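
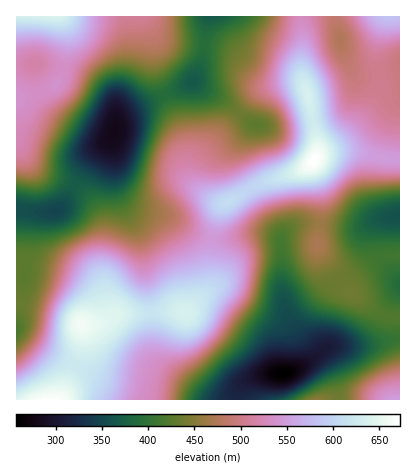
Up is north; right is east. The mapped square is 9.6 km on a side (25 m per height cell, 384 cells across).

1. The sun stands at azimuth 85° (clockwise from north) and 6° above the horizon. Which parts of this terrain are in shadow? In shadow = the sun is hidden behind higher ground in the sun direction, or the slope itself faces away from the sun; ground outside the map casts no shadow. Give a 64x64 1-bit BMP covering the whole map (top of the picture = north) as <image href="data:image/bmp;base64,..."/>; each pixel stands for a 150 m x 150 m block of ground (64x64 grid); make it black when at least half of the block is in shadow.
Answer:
<image width="64" height="64" href="data:image/bmp;base64,Qk0+AgAAAAAAAD4AAAAoAAAAQAAAAEAAAAABAAEAAAAAAAACAAATCwAAEwsAAAIAAAAAAAAA////AAAAAAAAAAAAAA8D4AAAAAAAD4HgAAAAAAAPwMAAAAAAAAfgAAAAAAAAAeAA8AAAAAAAAAD4AAAAAAAAAPwAAAAAAAAA/gAAAAAAAAD/AAAAAAAAAP+AAAAAAAAA/4AAAAAAAAD/gAAAAAAAAP+AAAAAAAAA/4AAAAAAAAD/gAAAAAAAAP+AAAAAAAAA/8AAAAAAAAB/wAAAAAAAAH/gAAAAAAAAP+AAAAAAAAAf4AAAAAAAAA/gAAAAAAAAB8AAAAAAAAABgAAAAAAAAAAAAAAAAAAAAAAAAAAAAAAAAAAAAAAAAAAAAAAAAAAAAAAABgAAAAAAAAA/AAAAAAAAAH8AAAAAAAAAfwAAAAAAAAAcAAAAAAAAPAAAAAAAAAD+AAAAAAAAAf8AAAAAAAAD/wAAAAAAAAP/AAAAAAAAA/8AAH8AAAAH/4AB/4AAAAf/gAP/gAAAA/+AA/+AAAAD/4AD/4AAAAH/gAP/gAAAAP+AB/+AAAAA/4AH/4AAAAB/AA//AAAAAD4AD/8AAAAAOAAf/wAAAAA4AH//AAAAADAA//4AAAAAMAB//gAAAAAAAA/+AAAAAAAAB/wAAAAAAAAD/AAAAAAAAAP8AAAAAAAAAfgAAAAAAAAAeAAAAAAAAAAAAAAAAAAAAAAAAAAAAAAAAADAAAAAAAB4AeAAAAAAAPgD4A=="/>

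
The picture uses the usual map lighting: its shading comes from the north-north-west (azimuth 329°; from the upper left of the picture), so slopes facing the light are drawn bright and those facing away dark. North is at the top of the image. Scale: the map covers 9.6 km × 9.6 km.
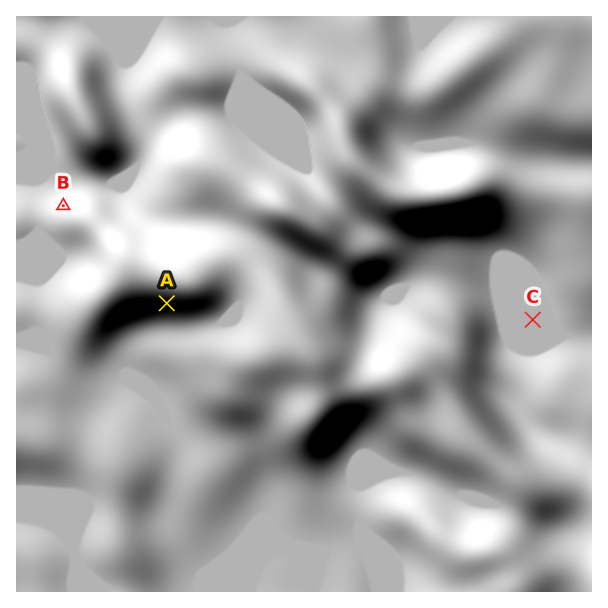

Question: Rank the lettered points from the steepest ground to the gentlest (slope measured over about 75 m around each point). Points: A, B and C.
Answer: A B C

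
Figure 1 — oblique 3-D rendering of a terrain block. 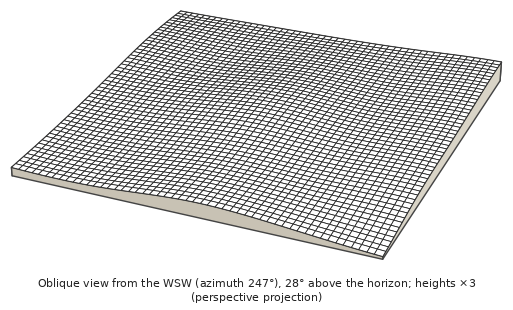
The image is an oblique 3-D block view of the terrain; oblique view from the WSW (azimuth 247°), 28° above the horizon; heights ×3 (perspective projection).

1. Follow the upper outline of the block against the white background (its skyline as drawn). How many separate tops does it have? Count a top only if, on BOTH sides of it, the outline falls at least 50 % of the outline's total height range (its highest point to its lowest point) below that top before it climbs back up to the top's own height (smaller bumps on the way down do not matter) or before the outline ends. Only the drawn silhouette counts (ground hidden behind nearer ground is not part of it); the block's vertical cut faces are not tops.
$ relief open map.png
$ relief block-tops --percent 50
0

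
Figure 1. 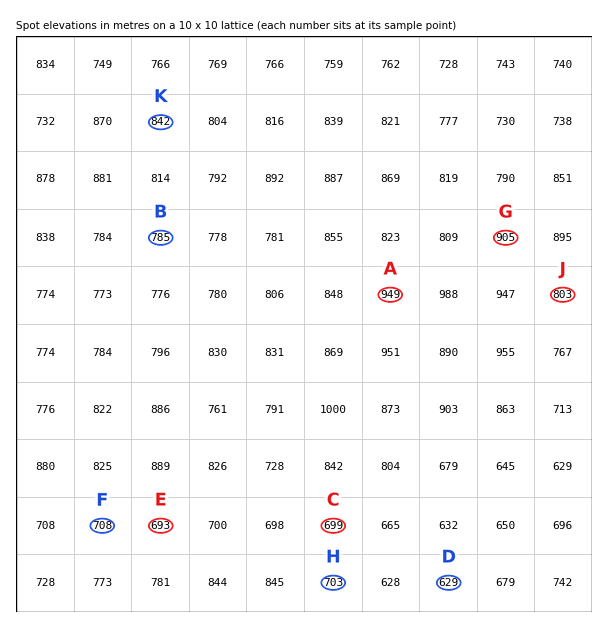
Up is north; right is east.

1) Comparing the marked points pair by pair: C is lower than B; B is higher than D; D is lower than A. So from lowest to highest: D C B A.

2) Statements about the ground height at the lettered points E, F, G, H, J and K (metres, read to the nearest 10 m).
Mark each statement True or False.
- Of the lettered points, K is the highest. False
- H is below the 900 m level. True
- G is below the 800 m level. False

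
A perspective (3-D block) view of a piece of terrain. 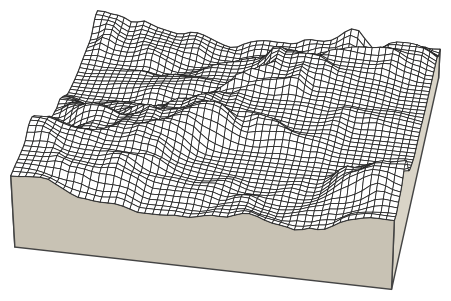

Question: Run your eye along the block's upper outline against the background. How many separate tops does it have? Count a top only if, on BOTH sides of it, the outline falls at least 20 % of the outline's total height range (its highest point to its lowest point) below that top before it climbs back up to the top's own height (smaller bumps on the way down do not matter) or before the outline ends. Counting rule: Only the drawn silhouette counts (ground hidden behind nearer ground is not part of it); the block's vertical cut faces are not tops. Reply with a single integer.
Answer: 1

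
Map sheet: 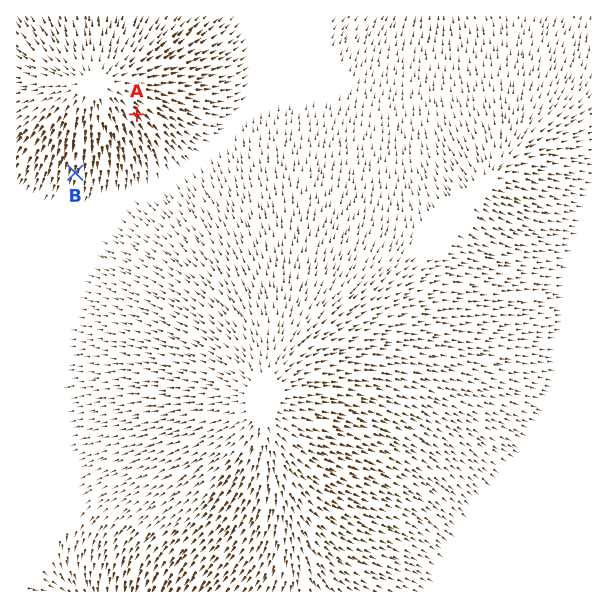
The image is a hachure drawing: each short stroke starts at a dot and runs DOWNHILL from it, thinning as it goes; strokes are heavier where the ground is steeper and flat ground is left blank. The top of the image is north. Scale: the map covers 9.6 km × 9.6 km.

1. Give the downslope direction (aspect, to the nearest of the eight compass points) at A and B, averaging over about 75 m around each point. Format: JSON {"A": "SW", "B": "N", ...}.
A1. {"A": "SE", "B": "S"}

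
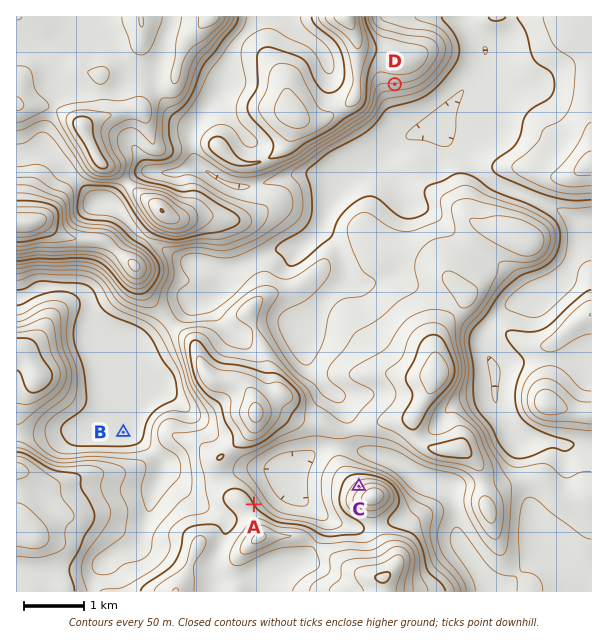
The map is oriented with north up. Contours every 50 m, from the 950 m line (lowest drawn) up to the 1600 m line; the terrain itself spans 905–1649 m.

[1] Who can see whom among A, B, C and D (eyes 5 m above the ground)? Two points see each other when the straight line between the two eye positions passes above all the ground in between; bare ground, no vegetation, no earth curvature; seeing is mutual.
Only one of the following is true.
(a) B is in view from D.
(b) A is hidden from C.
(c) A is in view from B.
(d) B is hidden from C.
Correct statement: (d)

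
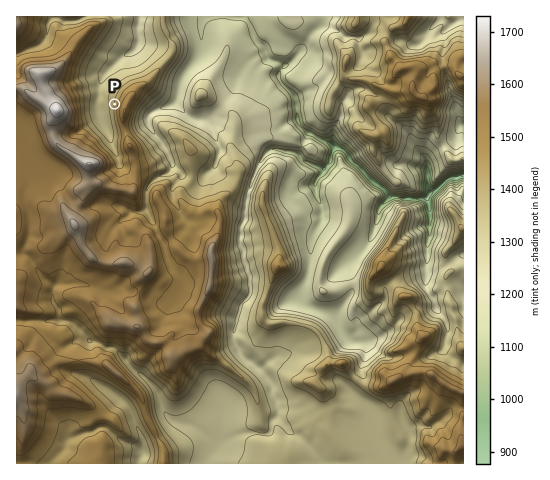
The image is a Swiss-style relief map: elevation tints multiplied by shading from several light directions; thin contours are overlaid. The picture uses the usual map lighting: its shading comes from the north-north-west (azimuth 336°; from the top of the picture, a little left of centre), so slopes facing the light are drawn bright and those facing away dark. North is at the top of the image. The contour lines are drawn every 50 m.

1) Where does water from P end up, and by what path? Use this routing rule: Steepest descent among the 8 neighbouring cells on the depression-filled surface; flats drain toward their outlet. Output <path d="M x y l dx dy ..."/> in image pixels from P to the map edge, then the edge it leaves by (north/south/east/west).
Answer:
<path d="M115 104l-18 0 1-7 1-1 0-11 4-9 20-20 8-3 7-7 0-4 1-1-1-16 1-1 0-5 1-2"/>
exit: north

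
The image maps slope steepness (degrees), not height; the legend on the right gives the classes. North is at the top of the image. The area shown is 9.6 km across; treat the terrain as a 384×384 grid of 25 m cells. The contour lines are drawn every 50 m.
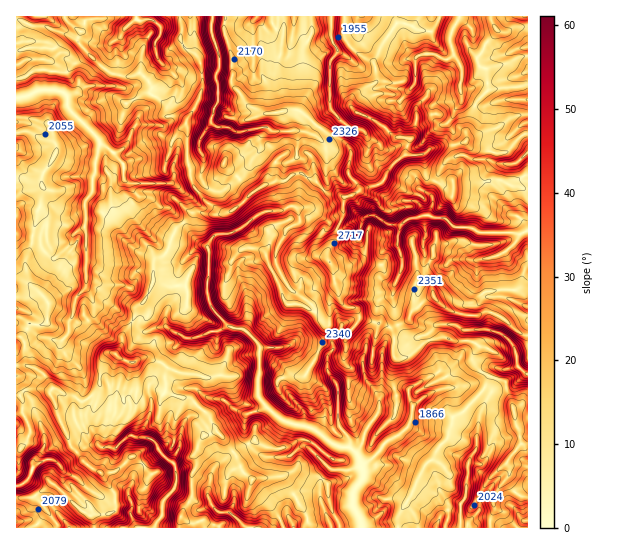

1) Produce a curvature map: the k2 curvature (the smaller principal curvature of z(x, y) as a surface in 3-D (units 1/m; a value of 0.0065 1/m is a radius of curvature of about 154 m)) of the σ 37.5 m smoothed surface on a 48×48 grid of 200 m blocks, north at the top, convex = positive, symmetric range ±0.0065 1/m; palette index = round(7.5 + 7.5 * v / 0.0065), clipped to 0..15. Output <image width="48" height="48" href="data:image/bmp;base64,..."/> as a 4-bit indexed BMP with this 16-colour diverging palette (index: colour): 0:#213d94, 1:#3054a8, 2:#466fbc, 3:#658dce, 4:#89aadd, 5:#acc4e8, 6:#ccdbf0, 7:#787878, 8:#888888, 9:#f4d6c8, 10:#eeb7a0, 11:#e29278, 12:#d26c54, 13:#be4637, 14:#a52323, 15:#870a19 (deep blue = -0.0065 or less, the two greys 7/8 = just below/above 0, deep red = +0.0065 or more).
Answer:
<image width="48" height="48" href="data:image/bmp;base64,Qk32BAAAAAAAAHYAAAAoAAAAMAAAADAAAAABAAQAAAAAAIAEAAATCwAAEwsAABAAAAAAAAAAlD0hAKhUMAC8b0YAzo1lAN2qiQDoxKwA8NvMAHh4eACIiIgAyNb0AKC37gB4kuIAVGzSADdGvgAjI6UAGQqHADVXI0QyITFoaFkgNWNJcYVkZ2dhclV1YmZzSHd5B1BpMxAIdnJ3RVVWF3dkUHFnRHhUd3ZnBnBHdgoJZ2WHN1ZWdoeHUEJ0OEZWVkRWCYUEc0cWZndmR1VHWHd2dwcmVhCJMjZ1RYcydjhWh3h3WHZVd2h1hgZlhYB3BndnVGoSVziHZ3eHUBRmVHd2hwV3hWEAVZWCh0EGh2V3UyGHB3VkV2eHZAU3dJcWdkIAiGBwZ2ZmV3gQYzVGJnh3Z2JVaHcWd2SFAAZBeGlyh1Z2JGQnQldFd2J2VkcndnZ3ZVhRh3dxllMiVhgzhxV3d3OGeHVHdnh3eChFNoZQNBNGRhZxWFN3h3R1hmVXZXd3eDdnZmImQVgWRQh1N2CHhnVlmIV3d1d2aEh3YSOFBIF3SAd0OCYEZndlWGZ5ZzhlZldkR4eHBpSIchZDRSBWRUVnNEVkdjZVZlZ4h3eIBHd4UGgHJndEZnZiQHdlVVdmeFd3d2dHBnd4cJUJCYdlZYYmFFdmVmaJJmZIdyZ0EhRWUGcGCHhlVFd4BXZUR3ZUVWhxBTeXBWElUGYWJmVnhniFBnVnRWdHdTQCcQEAVndGiAhUV1VFYQAAdXZmQ2RmVoVoh2BjV2ZVdhJ0hHZDJXhIdTWIgoRjeHZIhweSVmlmVWeDdHdGdEV3Y3d4YWVmdndncxmDVndVVnI1Y3ZoZ3VENniHeBdkJHd3cFhzZXNYWIhmYXZnd2WHiId3dxd2hHd2cydVZlRVVnZVYWhFZnR4Z3d2dxd2VXd0lQdXZihmaHiFhgZCN1VnR3dmdxd2d4d1RgZ0WBl3d3Z1VRcYUzEBV1ZoZhd2dXSIQCiIZxdXdzE2QHYnZneGFzdnUhd3RyiHOAAGR2N1VmcHcIkJJ1AAInd3eBd2ZHeFdmhQWXUlcjIIAAU2AAWHZTiHdhh3ZnU0hYiXAAU2VXMQaEAAKWeFJEZ2Zhh3dVNWNGV2ZXRFVnNUQhFTd3djdneIiUJ1dWaARTRXdmdXVHaURXQTh3ZXd3d1RVNlEgAFc3ZVZ3dXcwRkhlOEd2aHd3d3ZmKGN3gmgmdlV2WFVGdSdURjd3dVV3V4eGJzVFc1cHlnVWM1ZVYmV2Z1JCIiEDZnh4MyN2ZyUGh3ZmhIVlhFIlB4VXdmhEd4h2NIF2Z1YIhmZmdVRncyWHgGVYZ1VmZnZjR4Q0JIgQAAACI1djAGhFVSJ4Z4RGd4U1V4cnhXdgpHdnd3Uwh2ZShGNmZ3hlVmRXZnhEZldwNod3iHcIhlREc0UmVGZkVVRVd4V4Z1aBRnZ2d3cHdmZhZ2YmdkM3RERDEQNHdlaAaGVnd3cHZ2VFB4cVV2eIZ3hFaHeHVGVQV2R3d3gHZWdoB4gmh2VDVVZmdnV2BGaTF3R3Z3cJJHZUGFQWd3hnZmVHdGV1F3eBN3V3Z3cwV2d1IBM4dkRVVVV1UyWEB4Zwd3V3V2UHdnd1hXFlZmZHd3V4ZzNoBnVghmZXZogIZ3d2h3JTV4doVCZnaHIQFIZwd1JnZnYHZWeHdXU0eGVA=="/>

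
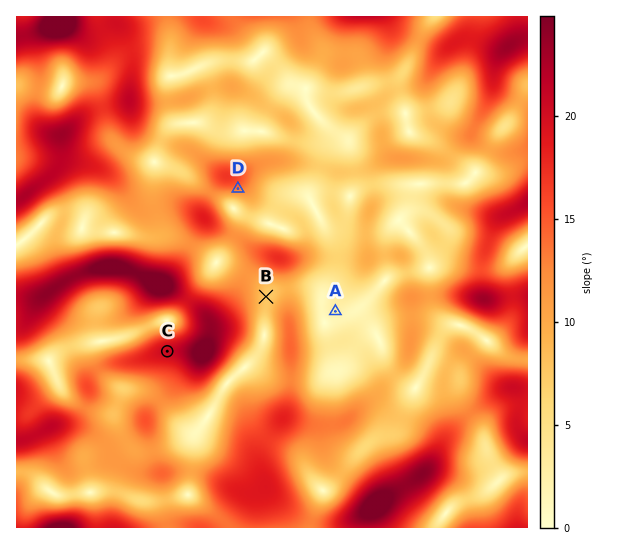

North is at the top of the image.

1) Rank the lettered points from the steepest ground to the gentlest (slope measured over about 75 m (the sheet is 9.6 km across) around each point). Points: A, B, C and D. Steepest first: C D B A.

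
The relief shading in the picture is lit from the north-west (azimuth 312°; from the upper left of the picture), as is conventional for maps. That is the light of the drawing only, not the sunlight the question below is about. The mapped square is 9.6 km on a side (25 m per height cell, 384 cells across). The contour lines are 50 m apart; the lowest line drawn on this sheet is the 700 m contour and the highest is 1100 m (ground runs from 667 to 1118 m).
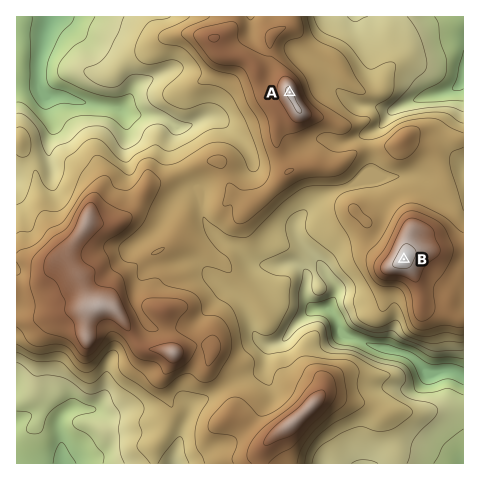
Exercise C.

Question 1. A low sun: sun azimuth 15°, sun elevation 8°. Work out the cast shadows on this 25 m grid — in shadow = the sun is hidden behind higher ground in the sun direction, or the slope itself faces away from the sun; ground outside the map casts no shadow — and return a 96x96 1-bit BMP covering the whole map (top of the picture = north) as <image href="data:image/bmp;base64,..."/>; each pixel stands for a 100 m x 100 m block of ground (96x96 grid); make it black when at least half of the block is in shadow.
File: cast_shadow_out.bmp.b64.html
<image width="96" height="96" href="data:image/bmp;base64,Qk2+BAAAAAAAAD4AAAAoAAAAYAAAAGAAAAABAAEAAAAAAIAEAAATCwAAEwsAAAIAAAAAAAAA////AAAAAAAAwAAAAAAAAAAAAAABwAAAAAAAw4AAAAAB4AAAAAAB58AAAAAB4AAAAAAB/8AAAAAB8AAAAAAA/+AAAAAB8AAAADgA//gAAAAB+AAAADgAf/wAAAAB+AAAABAAD/4AAAAD+AYEAAAAB/8AAAAD/D+OAAAAA/+AAAD/////AAAAAf+AAAD/////AAAAAP4AAAD/////ggAAAAAAAAD/////xwAAAAAAAAD/////54AAAAAAAAD/////98AAAAAAD+D//////8AAAAAAH/j//////8AAAAAAH/z//////8AAAAAAH/7//////gAAAAAAP////////AAAAAAAP///////+AAAAAAD////////4AAAAAAf////////gAAAAAA////////AAAAAAAB///////+AAAAAAAH//////B+AAAAGAAf///+D+B8AAAAPAAf////AAB8AAAAEAA/////AAD4AAAAAAA////8AAD4GAAAAAA////wAAHwGAAAAAA+//AAAADAAAAAAAd8/+AAAAAAAAAAAA/8/+AAAAAAAAAAAA/w/+AAAAAAAAAAAA/w/+AAAAAAAAAAAAe5/+AAAAAAAAAAAAA9//AAAAAAAAAAAAB///AAAAAAAAAAAAB//+AAAAAAAAAAAAD//+AAAAAAAAAAAAD7/8AAAAAAAAAAAAHhgAAAAAAAAAAAAAPAAAAAAAAAAAAAAAPAAAAAAAAAAAAAAAeAAAAAAAAwAAAAAAcAAAAAAAB8AAAcAA4AAAAAAAB8AAAeAAAAAAAAAAA+AAA+AAAAAAAAAAAMAAA+AAAIAAAAAAAAAADAAAAIAAAAAAAAAAAAAAAAAAAAAAAAAAAAA/AAAAAAAAAAAAAAB/wAAAAAAAAAAAAAB/8AAAAAAAAAAAAAA/+AAAAAAAAAAAAAA//AAAAAAAAAAAAAA//gAAAAAAAAAAAAAf/wAAAAAAAAAAAAAP/4AAAAAAAAAAAAAH/4AAAAAAAAAAAAAB/4B4AAAAAAAAAAAAAAB8AAAAAAAAAAMAAAB8AAAAAAAAAAOAAAA4AAAAAAAAAAOAAAAAAAAAAAAAAAeOAAAAAAAAAAAAAA8PAAAAAAAAAAAAAB4fg4AAAAAAAAAAABwf/4AAAAAAAAAAADwf/wAAAAAAAAAfwD4f/AAAAAAAAAB//j8f4AAAAAAAAAP///8fAAAAAAAADgf///88AAAAAAAB/4f4//44AAHgAAAP/4Hg/9w4AD/wAAA//8AA/+g4AH38AAB//4AA//AAAGAAcAB//zgA//AAAAAAeAB/8DwB//AAAAAAOAAeAD8D//gAAAAAAAAAAD+f//AAAAAAAAAAAB////AAAAAAAAAAAA///+AAAAAAAAAAAAD//8AAAAAAAAAAAAA/+AAAAAAAAAAAAAA/8AAAAAAAAAAAAAA/4AAMAAAAAAAAAAAf4AAeAAAAAAAAAAAHAAAeAAAAAAAAAAAAAAAMAAAAAAAAAAAAAAAAAAAAAAAAAAAAAAAAAAAAAAAAAAAAAAAAAAAAAA="/>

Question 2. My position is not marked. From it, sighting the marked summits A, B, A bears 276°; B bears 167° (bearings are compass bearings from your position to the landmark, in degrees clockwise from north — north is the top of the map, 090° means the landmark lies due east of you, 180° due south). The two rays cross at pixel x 367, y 101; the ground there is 880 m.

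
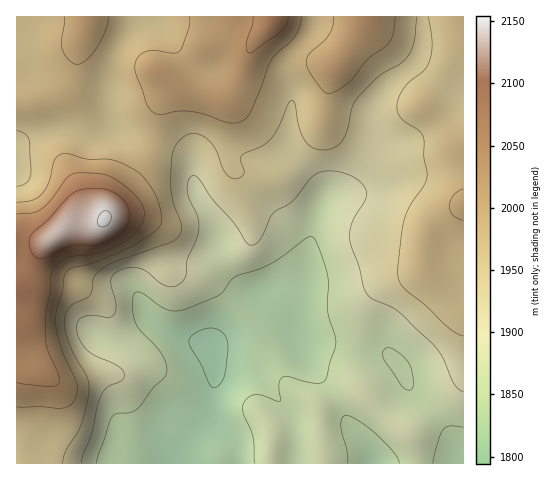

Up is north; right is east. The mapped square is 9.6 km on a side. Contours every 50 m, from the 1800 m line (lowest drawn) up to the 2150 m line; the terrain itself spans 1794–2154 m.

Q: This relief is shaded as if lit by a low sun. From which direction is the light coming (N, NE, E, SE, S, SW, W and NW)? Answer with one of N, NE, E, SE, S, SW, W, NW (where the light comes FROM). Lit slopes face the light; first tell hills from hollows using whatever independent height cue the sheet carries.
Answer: NW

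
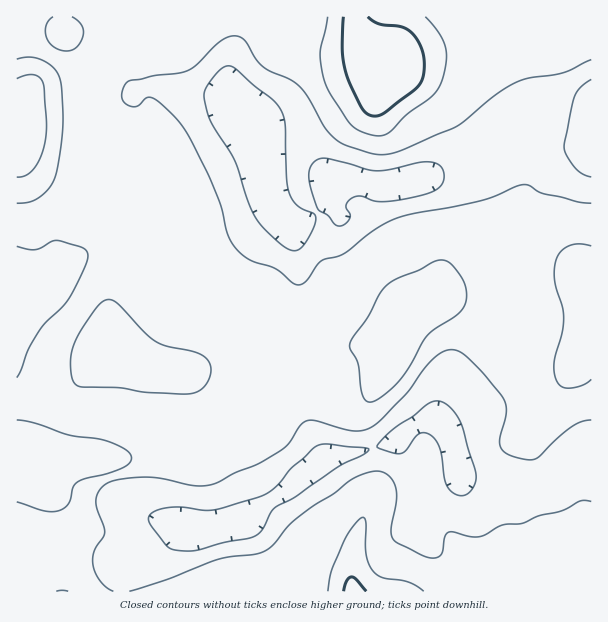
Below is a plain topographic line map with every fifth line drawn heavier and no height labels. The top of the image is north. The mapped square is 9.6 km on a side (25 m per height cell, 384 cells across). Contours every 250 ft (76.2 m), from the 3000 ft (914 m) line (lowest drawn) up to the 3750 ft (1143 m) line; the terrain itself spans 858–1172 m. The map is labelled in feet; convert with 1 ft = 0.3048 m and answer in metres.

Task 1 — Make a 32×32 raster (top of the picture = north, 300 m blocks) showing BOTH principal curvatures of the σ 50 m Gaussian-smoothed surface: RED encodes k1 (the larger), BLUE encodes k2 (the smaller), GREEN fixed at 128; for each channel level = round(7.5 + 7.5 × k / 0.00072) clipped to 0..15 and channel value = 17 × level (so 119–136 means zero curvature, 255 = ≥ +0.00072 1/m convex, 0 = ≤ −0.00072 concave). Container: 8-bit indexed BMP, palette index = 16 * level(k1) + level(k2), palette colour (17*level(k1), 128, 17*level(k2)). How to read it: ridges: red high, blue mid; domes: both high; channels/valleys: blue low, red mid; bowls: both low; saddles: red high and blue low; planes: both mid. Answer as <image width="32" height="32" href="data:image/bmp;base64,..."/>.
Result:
<image width="32" height="32" href="data:image/bmp;base64,Qk02CAAAAAAAADYEAAAoAAAAIAAAACAAAAABAAgAAAAAAAAEAAATCwAAEwsAAAABAAAAAAAAAIAAABGAAAAigAAAM4AAAESAAABVgAAAZoAAAHeAAACIgAAAmYAAAKqAAAC7gAAAzIAAAN2AAADugAAA/4AAAACAEQARgBEAIoARADOAEQBEgBEAVYARAGaAEQB3gBEAiIARAJmAEQCqgBEAu4ARAMyAEQDdgBEA7oARAP+AEQAAgCIAEYAiACKAIgAzgCIARIAiAFWAIgBmgCIAd4AiAIiAIgCZgCIAqoAiALuAIgDMgCIA3YAiAO6AIgD/gCIAAIAzABGAMwAigDMAM4AzAESAMwBVgDMAZoAzAHeAMwCIgDMAmYAzAKqAMwC7gDMAzIAzAN2AMwDugDMA/4AzAACARAARgEQAIoBEADOARABEgEQAVYBEAGaARAB3gEQAiIBEAJmARACqgEQAu4BEAMyARADdgEQA7oBEAP+ARAAAgFUAEYBVACKAVQAzgFUARIBVAFWAVQBmgFUAd4BVAIiAVQCZgFUAqoBVALuAVQDMgFUA3YBVAO6AVQD/gFUAAIBmABGAZgAigGYAM4BmAESAZgBVgGYAZoBmAHeAZgCIgGYAmYBmAKqAZgC7gGYAzIBmAN2AZgDugGYA/4BmAACAdwARgHcAIoB3ADOAdwBEgHcAVYB3AGaAdwB3gHcAiIB3AJmAdwCqgHcAu4B3AMyAdwDdgHcA7oB3AP+AdwAAgIgAEYCIACKAiAAzgIgARICIAFWAiABmgIgAd4CIAIiAiACZgIgAqoCIALuAiADMgIgA3YCIAO6AiAD/gIgAAICZABGAmQAigJkAM4CZAESAmQBVgJkAZoCZAHeAmQCIgJkAmYCZAKqAmQC7gJkAzICZAN2AmQDugJkA/4CZAACAqgARgKoAIoCqADOAqgBEgKoAVYCqAGaAqgB3gKoAiICqAJmAqgCqgKoAu4CqAMyAqgDdgKoA7oCqAP+AqgAAgLsAEYC7ACKAuwAzgLsARIC7AFWAuwBmgLsAd4C7AIiAuwCZgLsAqoC7ALuAuwDMgLsA3YC7AO6AuwD/gLsAAIDMABGAzAAigMwAM4DMAESAzABVgMwAZoDMAHeAzACIgMwAmYDMAKqAzAC7gMwAzIDMAN2AzADugMwA/4DMAACA3QARgN0AIoDdADOA3QBEgN0AVYDdAGaA3QB3gN0AiIDdAJmA3QCqgN0Au4DdAMyA3QDdgN0A7oDdAP+A3QAAgO4AEYDuACKA7gAzgO4ARIDuAFWA7gBmgO4Ad4DuAIiA7gCZgO4AqoDuALuA7gDMgO4A3YDuAO6A7gD/gO4AAID/ABGA/wAigP8AM4D/AESA/wBVgP8AZoD/AHeA/wCIgP8AmYD/AKqA/wC7gP8AzID/AN2A/wDugP8A/4D/AIajwqKVkpS319e3qKemlrdwo/nFhKakg4Z2dnaHh4eGhoaFpqRAYICCxvj56MeWhoSR95NClIWEhoeHh4iIdnaXh4enpcbnxpNwcKSls+aoh4H3tGGWdJWop5eYh4eXl5eYqKiot5aFdHNxgGBAtuing9b3c3RjuLiVqLi2qJeXl5aVp6aEcnJycpSDc5Kgtfi2lfmmhIPGhnWWhpamloeWZIW4ppWVlqa4ubiVg4Fwk8bI2beWhKRjlYRycoOWl5iEpbjH18e3t7i4qKeok3Bwgrjp2rPFpVKElIWWpJaYhnRhcHGDhYeYiIeXqMjHlHFggJCzkPqlgpW4qbiWg5Zyc5amlqaXh4eHh4eHl8nHcoKzwIBQ5qOEhai5mKeFY6a3qKeWh4aGhXWFhneHqLXE5+j6poCRY3Z2lqeYl8emt6amp3VkhYaFhqaFZZaGhpaHlvjXg4N0hoaGlpeHl7eWhqfHppeXl6e5t5Z1t4Z1hoeFx/i2gnN1h5eXl6aUhpeGlcenqLfX19q3paa5h4SHl3WG+fmCYnSXp5iXtnJ1p5eUyNvZx6aWlpWWp7m5kri3tZbH+bRyhKeXh4fHg4GEuJWWycmHdXV1hod2l7eDp4aUxvnH1IWDlYeHh7i3gHGnlobHx4Z1dnZ2h4eGl4WGdWNz+di06balloeHqLhxcYNkl7fHhXZ3d3eHh4iYlaaHdoLH+JPZyZaGh4enl4RjgmGWpqaGh4eHh4eXp7mitqiXhKOmpbimhXaHl6d1c5enhIOVl4eHh4eHp6amp4C3t8a4lnSGuKWml5eHpoSEuaeWl5aGd4eHh4enhpaFUMWUlNjIhoSVhqeop5eXpqaolpeYmIiGh4iHl7eWhnBgw4Rgk9j42KeXhoaHl5inp7a2l4iIiIaGl4iYuId0gOflpaejkaXG1ranl4eHmKi3k8WnmIiIh3aHl5i3hoGQ+ZRilaRwYGBgs4SGqJiWpqVRpNeXh4eHh4enqLmVgYL2cVBwoKGAYHG2p4SWl6iWU1Fz95eHh4aImLi3l4NycvjEpKeoyselkqKnl4aVk5RUcmH3qIeHh4iouIeFc3Nzx8Wlxcfmo7a3poGFhoa3pnRxcue3l4eGl7inhWVzY3SVhIO47fqDcIS4pnCEp7i3c1By57eXdnamlIKUZGFzlXWFlse52PfHoYTHtnGCtcViQFDUtpeGdpSTpZRigbinlZSouKiYueu2gobIx6WlxaTjotPEhoWHlqnKt2CTyaiXk6e4qIeoyaeShoiYt7jH9rTk/OaUlpaXqajHs6Knhrehpdiop7nJt5KGiIeIh3WXlOT/+LS1xsiol5empZa4yoCT+NbGyrmThIeHh4eGh5c="/>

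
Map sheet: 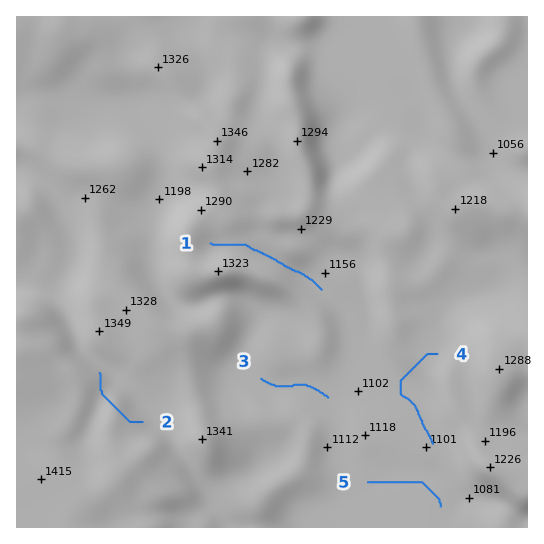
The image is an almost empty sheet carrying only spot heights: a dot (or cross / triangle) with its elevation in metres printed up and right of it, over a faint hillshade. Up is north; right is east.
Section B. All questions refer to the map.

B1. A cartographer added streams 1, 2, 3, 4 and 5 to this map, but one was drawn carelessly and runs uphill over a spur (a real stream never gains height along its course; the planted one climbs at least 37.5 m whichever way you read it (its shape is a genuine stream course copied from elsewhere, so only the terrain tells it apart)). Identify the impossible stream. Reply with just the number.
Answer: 2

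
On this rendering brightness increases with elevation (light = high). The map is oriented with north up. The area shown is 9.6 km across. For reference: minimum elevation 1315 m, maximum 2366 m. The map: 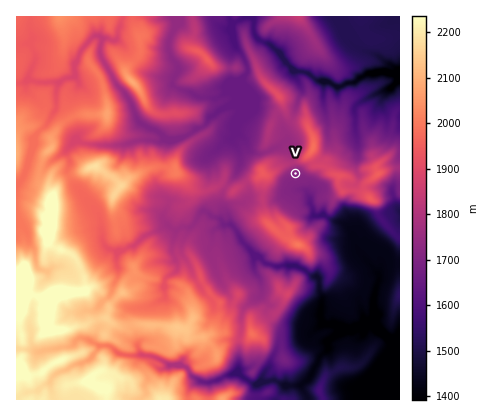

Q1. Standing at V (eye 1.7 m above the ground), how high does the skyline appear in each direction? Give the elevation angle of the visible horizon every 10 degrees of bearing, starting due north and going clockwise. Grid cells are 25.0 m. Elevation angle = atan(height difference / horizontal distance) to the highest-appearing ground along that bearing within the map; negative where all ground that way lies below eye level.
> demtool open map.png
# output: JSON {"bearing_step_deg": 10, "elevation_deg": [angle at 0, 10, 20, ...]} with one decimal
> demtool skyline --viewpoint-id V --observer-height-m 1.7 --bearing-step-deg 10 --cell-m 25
{"bearing_step_deg": 10, "elevation_deg": [19.4, 20.6, 23.4, 25.9, 24.0, 20.3, 19.5, 19.0, 14.6, 12.5, 10.1, 8.6, 3.3, 1.0, -1.0, -1.6, 1.2, 6.5, 8.9, 9.9, 9.3, 9.4, 7.0, 6.3, 8.4, 13.0, 16.7, 17.9, 18.0, 17.8, 18.1, 18.5, 18.8, 19.0, 19.0, 19.0]}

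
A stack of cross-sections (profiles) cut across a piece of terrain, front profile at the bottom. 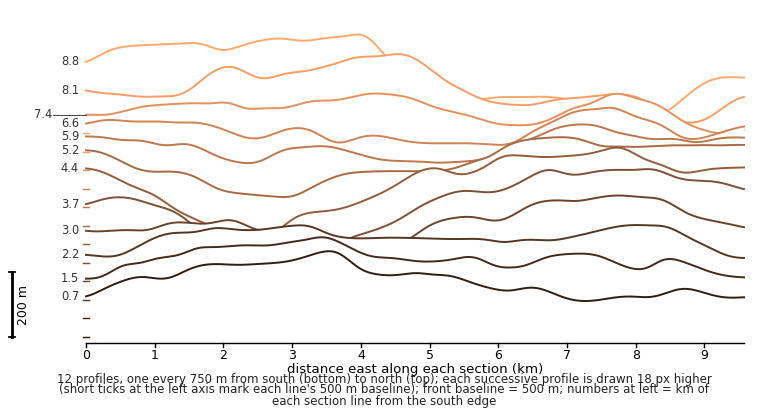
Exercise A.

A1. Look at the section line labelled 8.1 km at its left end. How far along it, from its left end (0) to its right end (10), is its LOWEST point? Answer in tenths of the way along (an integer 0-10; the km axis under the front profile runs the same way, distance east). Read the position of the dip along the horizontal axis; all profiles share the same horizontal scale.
9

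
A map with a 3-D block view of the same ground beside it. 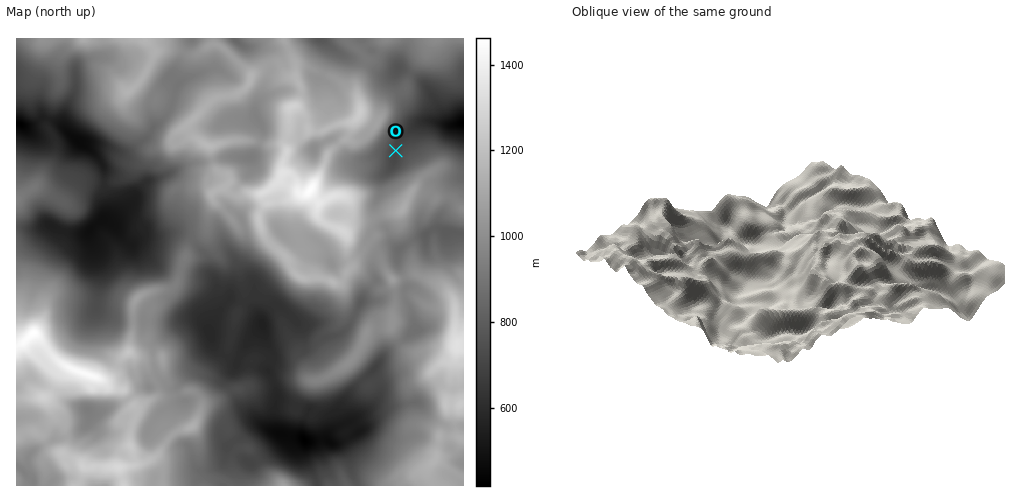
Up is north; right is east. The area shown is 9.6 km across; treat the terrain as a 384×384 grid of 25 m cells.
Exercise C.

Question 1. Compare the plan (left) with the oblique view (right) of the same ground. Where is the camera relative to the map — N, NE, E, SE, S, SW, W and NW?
SE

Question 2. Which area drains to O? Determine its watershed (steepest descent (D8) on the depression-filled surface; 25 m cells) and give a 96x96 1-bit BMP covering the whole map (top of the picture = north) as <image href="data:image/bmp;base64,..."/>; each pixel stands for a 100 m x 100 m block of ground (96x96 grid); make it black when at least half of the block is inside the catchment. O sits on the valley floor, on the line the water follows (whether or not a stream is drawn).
<image width="96" height="96" href="data:image/bmp;base64,Qk2+BAAAAAAAAD4AAAAoAAAAYAAAAGAAAAABAAEAAAAAAIAEAAATCwAAEwsAAAIAAAAAAAAA////AAAAAAAAAAAAAAAAAAAAAAAAAAAAAAAAAAAAAAAAAAAAAAAAAAAAAAAAAAAAAAAAAAAAAAAAAAAAAAAAAAAAAAAAAAAAAAAAAAAAAAAAAAAAAAAAAAAAAAAAAAAAAAAAAAAAAAAAAAAAAAAAAAAAAAAAAAAAAAAAAAAAAAAAAAAAAAAAAAAAAAAAAAAAAAAAAAAAAAAAAAAAAAAAAAAAAAAAAAAAAAAAAAAAAAAAAAAAAAAAAAAAAAAAAAAAAAAAAAAAAAAAAAAAAAAAAAAAAAAAAAAAAAAAAAAAAAAAAAAAAAAAAAAAAAAAAAAAAAAAAAAAAAAAAAAAAAAAAAAAAAAAAAAAAAAAAAAAAAAAAAAAAAAAAAAAAAAAAAAAAAAAAAAAAAAAAAAAAAAAAAAAAAAAAAAAAAAAAAAAAAAAAAAAAAAAAAAAAAAAAAAAAAAAAAAAAAAAAAAAAAAAAAAAAAAAAAAAAAAAAAAAAAAAAAAAAAAAAAAAAAAAAAAAAAAAAAAAAAAAAAAAAAAAAAAAAAAAAAAAAAAAAAAAAAAAAAAAAAAAAAAAAAAAAAAAAAAAAAAAAAAAAAAAAAAAAAAAAAAAAAAAAAAAAAAAAAAAAAAAAAAAAAAAAAAAAAAAAAAAAAAAAAAAAAAAAAAAAAAAAAAAAAAAAAAAAAAAAAAAAAAAAAAAAAAAAAAAAAAAAAAAAAAAAAAAAAAAAAAAAAAAAAAAAAAAAAAAAAAAAAAAAAAAAAAAAAAAAAAAAAAAAAAAAAAAAAAAAAAAAAAAAAAAAAAAAAAAAAAAAAAAAAAAAAAAAAAAAAAAAAAAAAAAAAAAAAAAAAAAAAAAAAAAAAAAAAAAAAAAAAAAAAAAAAAAAAAAAAAAAAAAAAAAAAAAAAAAAAwAAAAAAAAAAAAAAD4AAAAAAAAAAAAAAH/4AAAAAAAAAAAAAP//gAAAAAAAAAAAAH//4AAAAAAAAAAAAH//8AAAAAAAAAAAAP//8AAAAAAAAAAAAf//8AAAAAAAAAAAD///+AAAAAAAAAAAD////AAAAAAAAAAAD////AAAAAAAAAAAH////gAAAAAAAAAAf////gAAAAAAAAAAf////AAAAAAAAAAAf///+AAAAAAAAAAAP///8AAAAAAAAAAAP///4AAAAAAAAAAAP//wAAAAAAAAAAAAP//gAAAAAAAAAAAAP//AAAAAAAAAAAAAP/4AAAAAAAAAAAAAPj8AAAAAAAAAAAAAPAcAAAAAAAAAAAAAPAAAAAAAAAAAAAAAPAAAAAAAAAAAAAAAOAAAAAAAAAAAAAAAAAAAAAAAAAAAAAAAAAAAAAAAAAAAAAAAAAAAAAAAAAAAAAAAAAAAAAAAAAAAAAAAAAAAAAAAAAAAAAAAAAAAAAAAAAAAAAAAAAAAAAAAAAAAAAAAAAAAAAAAAAAAAAAAAAAAAAAAAAAAAAAAAAAAAAAAAAAAAAAAAAAAAAAAAAAAAAAAAAAAAAAAAAAAAAAAAAAAAAAAAAAAAAAAAAAAAAAAAAAAAAAAAAAAAAA="/>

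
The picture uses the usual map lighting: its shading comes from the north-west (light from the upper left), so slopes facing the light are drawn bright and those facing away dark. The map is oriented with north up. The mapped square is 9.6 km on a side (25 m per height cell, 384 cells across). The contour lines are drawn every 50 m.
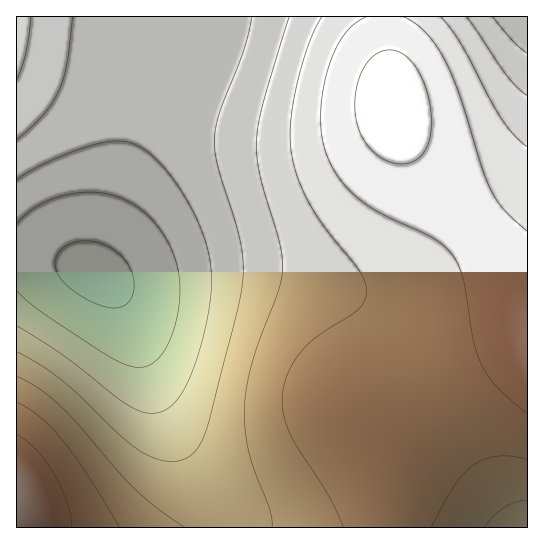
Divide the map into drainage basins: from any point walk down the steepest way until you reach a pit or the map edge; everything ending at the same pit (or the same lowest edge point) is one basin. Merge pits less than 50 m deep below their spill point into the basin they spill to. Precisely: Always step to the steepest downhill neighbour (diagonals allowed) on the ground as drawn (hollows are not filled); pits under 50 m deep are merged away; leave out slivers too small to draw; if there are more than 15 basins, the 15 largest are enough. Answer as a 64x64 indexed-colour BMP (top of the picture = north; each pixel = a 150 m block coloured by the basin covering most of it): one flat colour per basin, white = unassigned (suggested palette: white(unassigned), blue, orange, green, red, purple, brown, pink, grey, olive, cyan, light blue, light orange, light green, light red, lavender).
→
<image width="64" height="64" href="data:image/bmp;base64,Qk12CAAAAAAAAHYAAAAoAAAAQAAAAEAAAAABAAQAAAAAAAAIAAATCwAAEwsAABAAAAAAAAAA////ALR3HwAOf/8ALKAsACgn1gC9Z5QAS1aMAMJ34wB/f38AIr28AM++FwDox64AeLv/AIrfmACWmP8A1bDFABEREREREREREREREREREREREREREREREzMzMzMzMzMzERERERERERERERERERERERERERERERETMzMzMzMzMzMRERERERERERERERERERERERERERERERMzMzMzMzMzMxEREREREREREREREREREREREREREREREzMzMzMzMzMzERERERERERERERERERERERERERERERETMzMzMzMzMzMRERERERERERERERERERERERERERERERMzMzMzMzMzMxEREREREREREREREREREREREREREREREzMzMzMzMzMzERERERERERERERERERERERERERERERETMzMzMzMzMzMRERERERERERERERERERERERERERERERMzMzMzMzMzMxERERERERERERERERERERERERERERERMzMzMzMzMzMzEREREREREREREREREREREREREREREREzMzMzMzMzMzMRERERERERERERERERERERERERERERETMzMzMzMzMzMxERERERERERERERERERERERERERERERMzMzMzMzMzMzERERERERERERERERERERERERERERERERMzMzMzMzMzMRERERERERERERERERERERERERERERERETMzMzMzMzMxERERERERERERERERERERERERERERERERETMzMzMzMzERERERERERERERERERERERERERERERERERETMzMzMzMREREREREREREREREREREREREREREREREREREzMzMzMxEREREREREREREREREREREREREREREREREREREzMzMzERERERERERERERERERERERERERERERERERERERMzMzMRERERERERERERERERERERERERERERERERERERERMzMxEREREREREREREREREREREREREREREREREREREREREzEREREREREREREREREREREREREREREREREREREREREREREREREREREREREREREREREREREREREREREREREREREREREREREREREREREREREREREREREREREREREREREREREREREREREREREREREREREREREREREREREREREREREREREREREREREREREREREREREREREREREREREREREREREREREREREREREREREREREREREREREREREREREREREREREREREREREREREREREREREREREREREREREREREREREREREREREREREREREREREREREREREREREREREREREREREhEREREREREREREREREREREREREREREREREREREREREiERERERERERERERERERERERERERERERERERERERERESIRERERERERERERERERERERERERERERERERERERERESIhERERERERERERERERERERERERERERERERERERERERIiERERERERERERERERERERERERERERERERERERERERIiIRERERERERERERERERERERERERERERERERERERERIiIhERERERERERERERERERERERERERERERERERERERIiIiERERERERERERERERERERERERERERERERERERERIiIiIREREREREREREREREREREREREREREREREREREREiIiIhEREREREREREREREREREREREREREREREREREREiIiIiEREREREREREREREREREREREREREREREREREREiIiIiIREREREREREREREREREREREREREREREREREREiIiIiIhEREREREREREREREREREREREREREREREREREiIiIiIiEREREREREREREREREREREREREREREREREREiIiIiIiIREREREREREREREREREREREREREREREREREiIiIiIiIhERERERERERERERERERERERERERERERERESIiIiIiIiERERERERERERERERERERERERERERERERESIiIiIiIiIRERERERERERERERERERERERERERERERESIiIiIiIiIhERERERERERERERERERERERERERERERERIiIiIiIiIiERERERERERERERERERERERERERERERERIiIiIiIiIiIREREREREREREREREREREREREREREREREiIiIiIiIiIhEREREREREREREREREREREREREREREREiIiIiIiIiIiERERERERERERERERERERERERERERERESIiIiIiIiIiIRERERERERERERERERERERERERERERERIiIiIiIiIiIhEREREREREREREREREREREREREREREREiIiIiIiIiIiERERERERERERERERERERERERERERERESIiIiIiIiIiIRERERERERERERERERERERERERERERERIiIiIiIiIiIhEREREREREREREREREREREREREREREREiIiIiIiIiIiERERERERERERERERERERERERERERERESIiIiIiIiIiIRERERERERERERERERERERERERERERESIiIiIiIiIiIhERERERERERERERERERERERERERERERIiIiIiIiIiIiEREREREREREREREREREREREREREREREiIiIiIiIiIiIRERERERERERERERERERERERERERERESIiIiIiIiIiIhERERERERERERERERERERERERERERERIiIiIiIiIiIi"/>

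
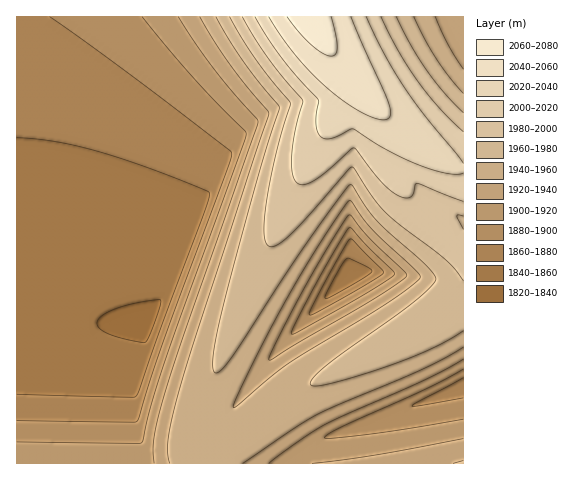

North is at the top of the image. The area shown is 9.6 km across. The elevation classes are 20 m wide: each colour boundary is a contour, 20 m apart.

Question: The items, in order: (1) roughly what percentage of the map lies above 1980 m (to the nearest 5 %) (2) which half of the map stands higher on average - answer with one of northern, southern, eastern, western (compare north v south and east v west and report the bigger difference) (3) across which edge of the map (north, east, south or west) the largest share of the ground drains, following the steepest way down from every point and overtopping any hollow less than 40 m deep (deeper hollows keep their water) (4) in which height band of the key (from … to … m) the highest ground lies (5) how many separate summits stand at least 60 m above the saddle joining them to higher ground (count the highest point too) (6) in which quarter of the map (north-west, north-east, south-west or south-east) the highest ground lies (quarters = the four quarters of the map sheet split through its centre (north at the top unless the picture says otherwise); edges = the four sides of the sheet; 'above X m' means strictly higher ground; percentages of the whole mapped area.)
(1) Roughly 20 % of the ground is higher than 1980 m.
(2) Taken as a whole, the eastern half is higher than the western.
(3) Most of the ground drains across the western edge.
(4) The highest ground lies in the 2060–2080 m band.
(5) There is 1 summit with 60 m or more of prominence.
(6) The highest ground is in the north-east quarter.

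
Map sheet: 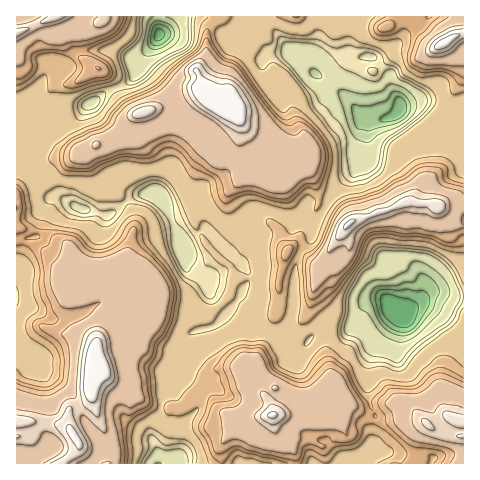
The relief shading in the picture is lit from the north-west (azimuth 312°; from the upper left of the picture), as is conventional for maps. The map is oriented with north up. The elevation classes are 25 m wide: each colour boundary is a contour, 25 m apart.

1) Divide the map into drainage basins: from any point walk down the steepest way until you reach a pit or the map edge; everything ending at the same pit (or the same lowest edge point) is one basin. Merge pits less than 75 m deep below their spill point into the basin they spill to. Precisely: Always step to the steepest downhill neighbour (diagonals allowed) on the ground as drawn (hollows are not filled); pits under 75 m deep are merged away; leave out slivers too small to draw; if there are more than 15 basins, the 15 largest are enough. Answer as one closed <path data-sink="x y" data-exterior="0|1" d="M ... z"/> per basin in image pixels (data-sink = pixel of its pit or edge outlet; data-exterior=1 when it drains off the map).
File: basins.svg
<path data-sink="392 311" data-exterior="0" d="M202 91l-51 19 9 7 6 10 15 0 13 3 6 7 7 14 10 7 7-3 13-12 4-18 0 18 11 17 0 6-3 6-15 15 0 9 9 12 29 16 6 6 5 14 5 6-10 33 2 16-4 12 0 10 4 15-21 18-3 4 2 8-8-4-7 6-16-1-13 3-7 5-8 13 13 10 8 12 15 8 14 1-12 8-16 17 0 19 242 1 1-263-16 1-8 4-14-3-6 1-14-2-14 6-38 12-10 9-21 31-8 3-13-10-13-4 9-10 20-33 0-12-7-20-5-5-6-1-19 8-7 0-5-7-8-26-16-16-17-21-12-5z"/><path data-sink="183 245" data-exterior="0" d="M153 110l-6 0-15 6-12 15-15 12-9 1-6 6-14 6-20 2-10 6-30 28 0 35 25 5 25 12 5 5 2 7-2 18 26 1 14-6 11-1 17 5 12 7 6 13-1 16-8 13-8 3-5 19-37 4-2 12 3 9 31 26 25 11 23 3 8-5 25-33 16-4 16 1 7-6 7 3-1-7 3-4 21-18-4-15 0-10 4-12-2-16 10-33-5-6-5-14-6-6-29-16-9-12 0-9 15-15 3-6 0-6-11-17 0-18-4 18-13 12-7 3-10-7-7-14-6-7-13-3-15 0z"/><path data-sink="399 110" data-exterior="0" d="M391 16l-171 0-11 11-3 6 0 20-9 16 5 20 8 9 18 8 17 21 16 16 8 26 5 7 7 0 20-8 5 1 8 10 5 21-1 6-20 33-9 10 13 4 13 10 8-3 21-31 10-9 38-12 14-6 14 2 6-1 14 3 8-4 16-2 0-166-6 1-19 11-6 0-16-12-5-11-22 2z"/><path data-sink="159 34" data-exterior="0" d="M218 16l-112 0-2 5-39 17 5 11 6 7 20 12-14 11-14 6-13 1-10 9-12 5-7 0-6-12 0-19-3-10-1 131 37-30 16-2 21-8 6-6 7 0 7-3 22-25 70-25-5-22 9-16 1-24z"/><path data-sink="159 463" data-exterior="1" d="M98 367l-5 10-2 14 7 26 12 27-1 20 112 0 0-20 16-17 12-8-14-1-15-8-8-12-13-10-14 17-7 4-30-6-9-5-9-3-19-14z"/>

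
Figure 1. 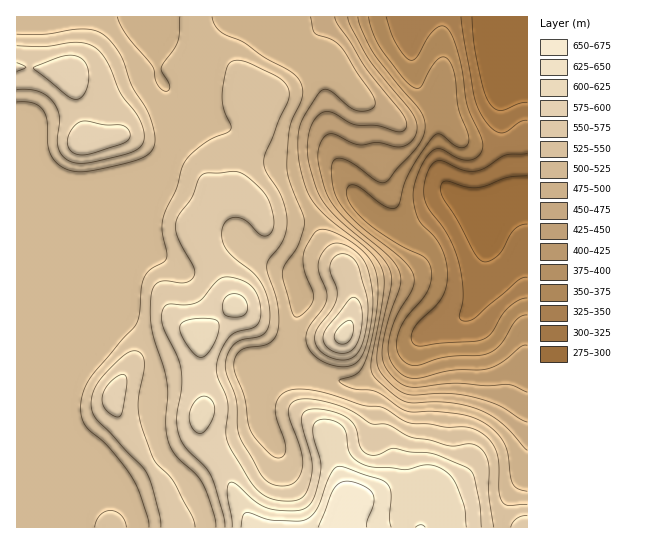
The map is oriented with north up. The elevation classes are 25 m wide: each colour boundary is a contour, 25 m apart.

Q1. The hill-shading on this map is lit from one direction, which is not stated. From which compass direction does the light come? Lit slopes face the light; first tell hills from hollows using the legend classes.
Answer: N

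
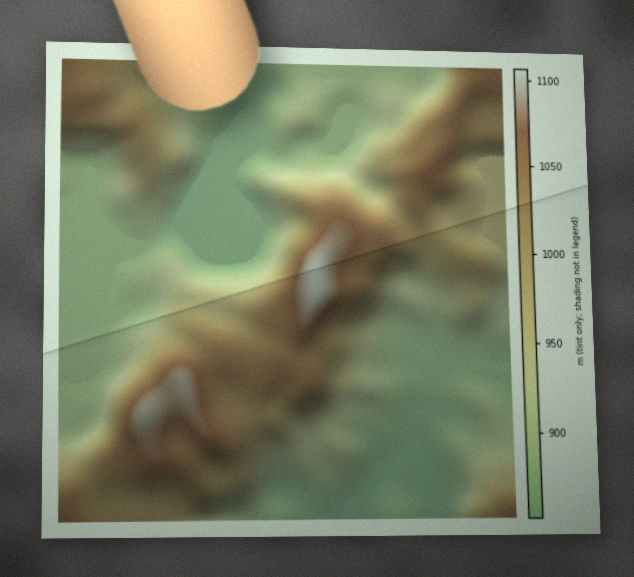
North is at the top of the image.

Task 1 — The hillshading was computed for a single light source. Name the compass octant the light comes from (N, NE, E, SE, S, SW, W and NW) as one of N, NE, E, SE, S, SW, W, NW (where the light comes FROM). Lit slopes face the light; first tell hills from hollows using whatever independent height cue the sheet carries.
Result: N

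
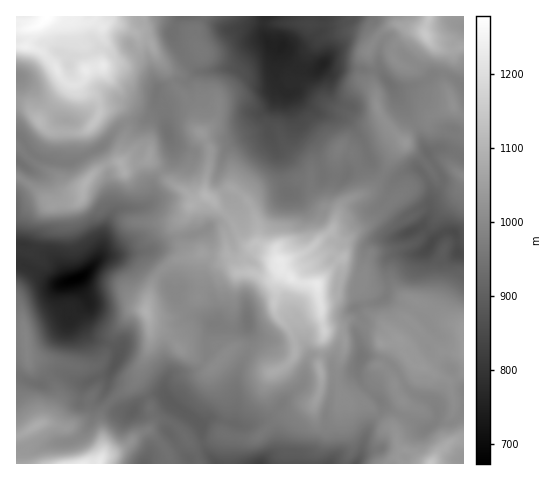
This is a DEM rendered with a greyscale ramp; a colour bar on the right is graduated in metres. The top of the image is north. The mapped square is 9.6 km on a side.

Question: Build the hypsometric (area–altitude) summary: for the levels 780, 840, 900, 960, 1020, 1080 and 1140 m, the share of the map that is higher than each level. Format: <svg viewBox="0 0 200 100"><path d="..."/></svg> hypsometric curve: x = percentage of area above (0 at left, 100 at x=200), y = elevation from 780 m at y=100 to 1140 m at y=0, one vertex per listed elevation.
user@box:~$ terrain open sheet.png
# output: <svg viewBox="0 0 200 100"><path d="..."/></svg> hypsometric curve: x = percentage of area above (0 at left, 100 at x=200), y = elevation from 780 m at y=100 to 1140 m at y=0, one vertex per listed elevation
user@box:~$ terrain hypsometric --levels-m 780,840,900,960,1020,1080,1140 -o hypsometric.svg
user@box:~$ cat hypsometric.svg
<svg viewBox="0 0 200 100"><path d="M193 100l-9-17-16-16-41-17-69-17-34-16-12-17"/></svg>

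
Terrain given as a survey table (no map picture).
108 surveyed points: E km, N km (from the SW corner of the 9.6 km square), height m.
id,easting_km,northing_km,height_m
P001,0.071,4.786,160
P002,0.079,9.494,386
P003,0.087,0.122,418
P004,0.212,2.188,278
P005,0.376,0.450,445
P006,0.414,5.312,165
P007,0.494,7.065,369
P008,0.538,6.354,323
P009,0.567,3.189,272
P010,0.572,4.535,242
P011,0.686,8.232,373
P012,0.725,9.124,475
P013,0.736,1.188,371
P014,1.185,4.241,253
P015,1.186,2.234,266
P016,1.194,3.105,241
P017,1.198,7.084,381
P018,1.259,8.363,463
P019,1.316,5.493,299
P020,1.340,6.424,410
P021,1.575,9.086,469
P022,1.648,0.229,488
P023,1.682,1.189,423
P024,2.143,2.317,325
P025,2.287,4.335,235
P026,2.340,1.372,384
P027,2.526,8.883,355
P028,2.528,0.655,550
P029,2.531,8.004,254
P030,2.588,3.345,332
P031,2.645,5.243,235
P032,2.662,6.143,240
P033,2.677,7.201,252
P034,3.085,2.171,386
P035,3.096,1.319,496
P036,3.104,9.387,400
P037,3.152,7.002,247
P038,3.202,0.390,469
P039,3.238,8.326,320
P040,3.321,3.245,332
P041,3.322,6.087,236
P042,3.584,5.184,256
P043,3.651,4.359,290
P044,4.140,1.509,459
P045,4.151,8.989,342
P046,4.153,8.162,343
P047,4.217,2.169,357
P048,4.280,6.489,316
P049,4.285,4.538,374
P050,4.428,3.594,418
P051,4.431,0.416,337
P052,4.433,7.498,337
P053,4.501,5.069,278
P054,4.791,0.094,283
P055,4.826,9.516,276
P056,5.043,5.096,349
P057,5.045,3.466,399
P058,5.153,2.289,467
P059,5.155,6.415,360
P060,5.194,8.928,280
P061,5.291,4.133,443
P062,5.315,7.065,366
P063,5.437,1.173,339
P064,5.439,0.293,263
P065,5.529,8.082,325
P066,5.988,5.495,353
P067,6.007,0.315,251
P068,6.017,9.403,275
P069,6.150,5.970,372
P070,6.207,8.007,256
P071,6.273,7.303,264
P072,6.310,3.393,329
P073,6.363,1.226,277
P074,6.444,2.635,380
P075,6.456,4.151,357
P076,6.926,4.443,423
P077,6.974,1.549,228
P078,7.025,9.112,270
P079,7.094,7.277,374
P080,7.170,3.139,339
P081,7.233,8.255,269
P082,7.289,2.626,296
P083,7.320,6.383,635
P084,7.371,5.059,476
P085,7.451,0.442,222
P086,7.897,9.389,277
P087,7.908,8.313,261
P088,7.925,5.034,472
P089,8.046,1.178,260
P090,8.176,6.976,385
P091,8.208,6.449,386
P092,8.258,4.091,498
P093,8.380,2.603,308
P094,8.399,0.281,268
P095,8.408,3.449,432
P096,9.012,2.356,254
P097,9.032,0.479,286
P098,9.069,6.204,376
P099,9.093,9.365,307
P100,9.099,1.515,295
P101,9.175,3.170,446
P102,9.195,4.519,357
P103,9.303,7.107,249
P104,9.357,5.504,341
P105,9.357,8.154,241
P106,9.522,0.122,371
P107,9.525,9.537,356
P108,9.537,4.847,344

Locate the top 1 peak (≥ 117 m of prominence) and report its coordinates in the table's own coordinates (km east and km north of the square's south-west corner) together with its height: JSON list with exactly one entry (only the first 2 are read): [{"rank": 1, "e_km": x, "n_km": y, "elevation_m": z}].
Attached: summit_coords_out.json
[{"rank": 1, "e_km": 7.34, "n_km": 6.21, "elevation_m": 666}]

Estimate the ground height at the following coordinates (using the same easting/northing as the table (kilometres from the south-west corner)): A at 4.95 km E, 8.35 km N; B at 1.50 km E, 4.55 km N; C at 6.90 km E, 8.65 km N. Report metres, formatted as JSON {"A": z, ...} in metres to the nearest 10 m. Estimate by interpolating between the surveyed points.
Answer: {"A": 340, "B": 240, "C": 260}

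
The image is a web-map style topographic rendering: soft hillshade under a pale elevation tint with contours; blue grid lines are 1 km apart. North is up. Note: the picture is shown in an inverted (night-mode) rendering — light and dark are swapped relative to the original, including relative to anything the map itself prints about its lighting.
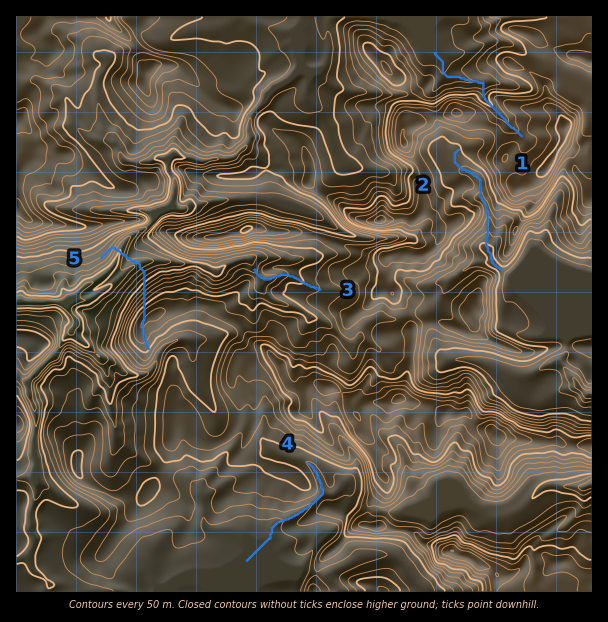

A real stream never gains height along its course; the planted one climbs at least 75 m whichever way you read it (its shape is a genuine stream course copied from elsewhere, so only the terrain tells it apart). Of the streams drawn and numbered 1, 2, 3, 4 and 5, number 5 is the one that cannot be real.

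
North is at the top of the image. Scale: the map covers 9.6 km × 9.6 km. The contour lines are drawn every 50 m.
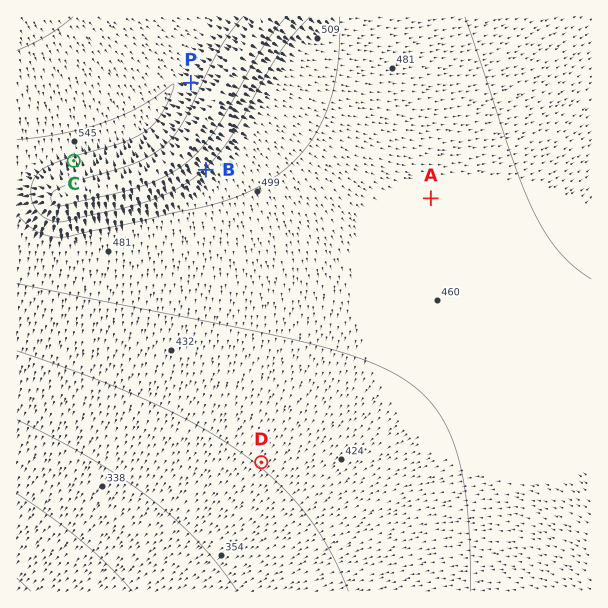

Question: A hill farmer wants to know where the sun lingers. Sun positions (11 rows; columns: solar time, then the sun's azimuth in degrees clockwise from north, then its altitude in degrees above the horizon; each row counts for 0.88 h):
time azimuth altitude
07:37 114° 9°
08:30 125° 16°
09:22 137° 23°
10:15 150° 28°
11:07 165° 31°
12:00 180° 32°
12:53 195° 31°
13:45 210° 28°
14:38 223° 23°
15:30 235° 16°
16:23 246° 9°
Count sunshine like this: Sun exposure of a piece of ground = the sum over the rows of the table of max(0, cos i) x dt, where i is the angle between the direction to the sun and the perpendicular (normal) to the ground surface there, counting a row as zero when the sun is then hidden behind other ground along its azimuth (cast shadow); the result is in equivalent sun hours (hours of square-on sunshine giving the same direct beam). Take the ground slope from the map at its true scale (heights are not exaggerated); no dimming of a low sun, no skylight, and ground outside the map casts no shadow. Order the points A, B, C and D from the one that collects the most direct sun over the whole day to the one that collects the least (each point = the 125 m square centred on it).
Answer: B > D ≈ A > C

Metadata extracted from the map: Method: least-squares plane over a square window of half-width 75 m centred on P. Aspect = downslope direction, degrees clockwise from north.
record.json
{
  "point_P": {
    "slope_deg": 8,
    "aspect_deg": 294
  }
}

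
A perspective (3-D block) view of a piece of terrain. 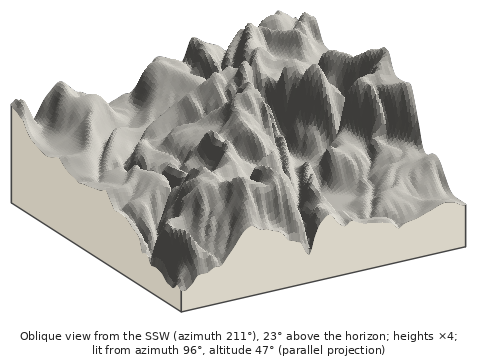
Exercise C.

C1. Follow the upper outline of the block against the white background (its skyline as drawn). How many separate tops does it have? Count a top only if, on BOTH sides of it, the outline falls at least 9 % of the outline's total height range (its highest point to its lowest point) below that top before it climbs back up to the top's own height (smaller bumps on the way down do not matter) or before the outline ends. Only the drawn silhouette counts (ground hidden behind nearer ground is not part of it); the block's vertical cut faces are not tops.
2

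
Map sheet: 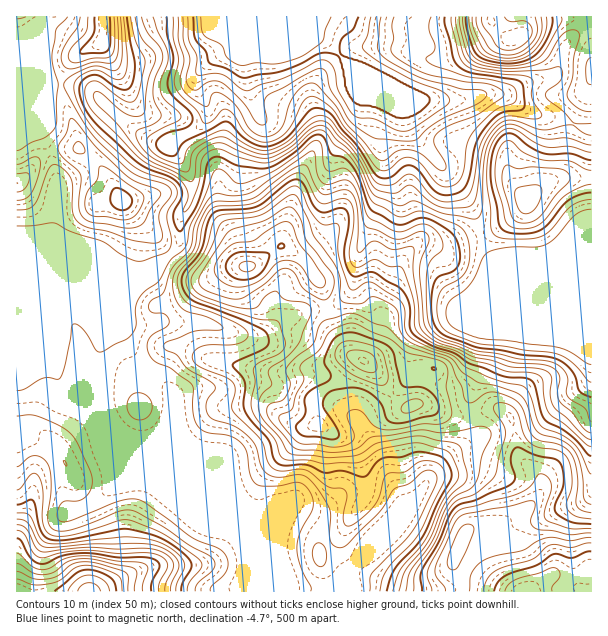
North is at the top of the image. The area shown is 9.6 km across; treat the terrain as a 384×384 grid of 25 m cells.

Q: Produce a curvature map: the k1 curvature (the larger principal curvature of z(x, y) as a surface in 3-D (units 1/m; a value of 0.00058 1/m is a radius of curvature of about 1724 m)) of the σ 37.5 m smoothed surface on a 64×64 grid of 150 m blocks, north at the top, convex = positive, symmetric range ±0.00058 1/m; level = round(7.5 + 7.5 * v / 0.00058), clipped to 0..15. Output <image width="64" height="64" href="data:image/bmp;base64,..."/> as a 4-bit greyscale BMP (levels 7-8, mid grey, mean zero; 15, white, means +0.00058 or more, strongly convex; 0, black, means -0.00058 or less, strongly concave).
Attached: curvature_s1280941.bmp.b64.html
<image width="64" height="64" href="data:image/bmp;base64,Qk12CAAAAAAAAHYAAAAoAAAAQAAAAEAAAAABAAQAAAAAAAAIAAATCwAAEwsAABAAAAAAAAAAAAAAABEREQAiIiIAMzMzAERERABVVVUAZmZmAHd3dwCIiIgAmZmZAKqqqgC7u7sAzMzMAN3d3QDu7u4A////AM7//tzMunaJmGVWd3eIh3eZiHd3eImZmZh4mruqh3d4ypmZrMze2Ymod3iIh3h3eJmYeJmZm7u6qYmaqry6mIjYZnnN3M7/7d3dy6mIh3d4mph5mZmr3dyoiJmYisypmeh5z/26mb7///7cuYiHiIiamIiHeJms7riIiIh2m6mq+Zvbqal3eKu7qZmZiHeIiKqJmHd4h3jP6YiIh3aLqqv7mHeJmYiImqh3eImId4iImYmod4d3Zo77h3h3iauprPx1RniJiZmZmHd3iIh4iIiZicp3d3d2fP2YiIiZmoeb7oRGd4iJmIiId3d4iHh3iImJzIeId3d6/rqYiJiJh4mvtlZ4d4mpiIh3d4iIiHeIeHetuIiHd4rtzLuqqoiId37Id4iIiZmHeId4iIiId4d4iJvbmHd4iuyauqvMp3h2fNmImYiIiYiIeIiIiJh4dmipiLyoeHiJ23iYiKzZiZV72YiamHeIiIh4iIiImYh1abl4q5h4h3i6eJh3esuql4vJiKqYd4iIh4iIiIiaqXRqyGiqiImGVpmJiId5uquZermJqYiIh3eIiIh3iJrMhnunaal4mnVWiZmIiJqprJl6qYqYeIiHiIiIiHd3ic7Iiad5qGeZh2iaqIiau6q8qXmYmod3d3eIh4iId2ZnnOyYmaqnZ4iIiamYiJu6q8yqeIipiId3iIiHiIh3ZmZ5vKq97bl4h2eZmZh3nLmau6l3ipiIiIiIiIiImHd3d3nMy93Ku7qHd5mZh2aeyImqdompiIiIiImYiImZiIiJz+y8yYiazdqZqqqXZr/IeKl0mYh4iId4mpmIiJqqqq3+mJuYd3ib3cvLuqqa3qd3iZeIiHeIiIiamYeImaqqvciJuod3d4mt3cqIiqzcuHd4qniId4iIiJmZh3iZiImrl4rKiHdnmqq7qYeJvbq6hmZ4eJiIiIiImIiHd4h2Z5qGeaupl3i7mJmYiZrLmruXZ4d3iYiIiIiIiHd3iHd4mYd4mZmZituGeauquqiKzcu7qHiIeJh3iIiId5mZq7u7zLqYiImt2YeJzsvLqIq97tuoeId4mHiIiImHm93Mu6qqvMu6rO2nit///czLmIm7uYZ3iHiYiIiImqqrupmHh3Z5mbzdy7rO//79mJqXd4mYh4d3eJiIiIiby6mYiIiHd4h2i8qZu7u7hpl1eIh3iIiHiId4mYd3eJmZiIh3d4d4mHirqpeKuIllaHd3iHeIiIiIh4iYh4d3mHeIh3d4mZqYiamal4vJiFRnd3eIiIiIiIiHiIiHh3iod5h3eIrLmIZ5mJqIi8qYVneIiIiIiIiIiIeIiIh3ibqIqoeb3cqIh2mpmZirzJdmd4iIiIiIiIiIiIiIiHeJq6m8ve26l4mYesqHirmsqHZ4iIiIiIiIiIiIiIiIh4iZqr3tuZmHiJqc2oicl6yoh3iIiIiIiIiIiIiIiIiIiIeb3sqZq6mGaK7LqquHrJiIiYiIiIiIiIiIiHiHeHeIh4ve7LvO64VY3quYjIesh4mqmIeIiIiIiIeId4d3iIiHiprdu83vuIz7jIV7mK2XiaqYd4iIiIiIiIiIiHeIiJiZZayquazc3smMlWqYnbiJqYh3d3iIeIiIiIiId3iIispUnLqoeKvLiIy3iqmc66qpiZiHiIiHiIh3eIiHeJibyYebupiIm7lnjNibqZrty6mZq6mJqYh4iId4mZd5qqu4m7vLq7qbuomb6qqoeL27qpmc3Luph3eImImsu6q6mqZ5re3dy6vLqqv8mJdmrJmqmIm9y6h3d4qYiKzcu7qJp2aP6pmavNyYiu+YiHe7iJmYd5y7unZnq5iIi8qrzLvLuI/Hdles7Zd536mZicp2eJmIrLq7l2bLh3eLuJ3M3v/qjrdmZ4v/l3jPqImb2WVniZrcmau7qd2HZnqYzZms7smOyHeJie+meM+4eJ3IZlZ5rNqJq8zdv7dmmYvreKu6l43JmaqYz8Z437hnnch2Zni+yImru7x92XiprsiKqHiIvcqsy6mv+Hn/l2aduXd3eL/Imqq7qmnLq7vdmJl2VYzcyrypmq79m/2XZ6upiIiJv9mqh4qZeJq7vdmImHVnrLvKqWVmi/+9+ph5qZmZmJq/+7l2iod4d4jfp4iIl2eIidyXU0VY79ypmJqHmrqpma78qHeJhnd3aP6HiJmamJqXzqZVVnjP+meIqHeJqqqZnPyod5mHd3d7+3eImbze7aaup2d3eb37ZomXZ3eImZib65h3iZl3d474Z4isurzcpq2oiIiJvNyGeYh3d4iId4qpmYd4mYh3n+ZXicyomqiYzJmZmYm8uod4iHh3eIh3eYeaqqqpiIiexVaL25iKdpvKiJqqmbuod3d4iId4iYZoZpu7u6mIiJ21Nq7Kl4llm7mImZqqu6h3d4eIiIiJh2iHmpd4uYiIncZG3qmoiXaJqoeIiJrNyYh4h3iry6qpeJiZmGe6h3ie+3n+qbuqqYiYd5h3h53ah3iJrN3LvNyqq7upiLp3eJ3/7f2ZvMu7qHdnmHd2e8qZmr3cuYmb7///3LmIq4h4is//+4ibuXiaqYeId3d5mazLuqmId3m87//rqHebiIiIiL/5h3m5dmeJh3h3d3h4mIiJiIh3eLzLvf64d4uqmZh2n/qHeLqHZniIiId4iIiHeJmYiIiJvtuq79uYiczLqHiv+XZ4u5iHd4iIh3iIiIiIiZiImrvP2ne9q93K"/>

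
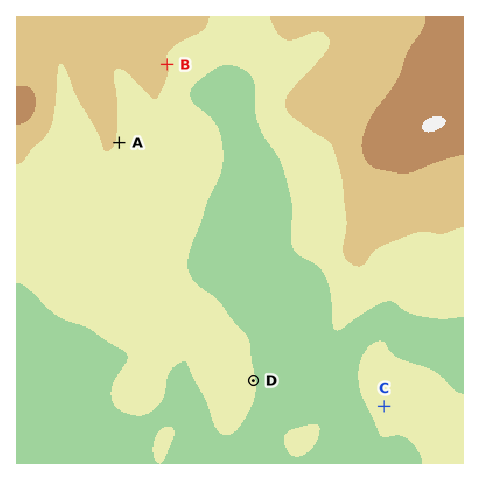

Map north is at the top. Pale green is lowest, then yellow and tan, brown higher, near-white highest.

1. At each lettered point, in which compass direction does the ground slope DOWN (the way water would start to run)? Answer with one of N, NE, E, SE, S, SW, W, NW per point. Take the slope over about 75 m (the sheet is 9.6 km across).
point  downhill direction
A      E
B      E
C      SW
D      E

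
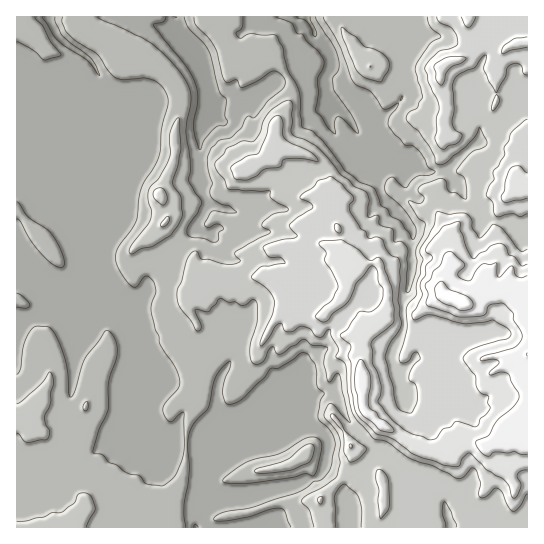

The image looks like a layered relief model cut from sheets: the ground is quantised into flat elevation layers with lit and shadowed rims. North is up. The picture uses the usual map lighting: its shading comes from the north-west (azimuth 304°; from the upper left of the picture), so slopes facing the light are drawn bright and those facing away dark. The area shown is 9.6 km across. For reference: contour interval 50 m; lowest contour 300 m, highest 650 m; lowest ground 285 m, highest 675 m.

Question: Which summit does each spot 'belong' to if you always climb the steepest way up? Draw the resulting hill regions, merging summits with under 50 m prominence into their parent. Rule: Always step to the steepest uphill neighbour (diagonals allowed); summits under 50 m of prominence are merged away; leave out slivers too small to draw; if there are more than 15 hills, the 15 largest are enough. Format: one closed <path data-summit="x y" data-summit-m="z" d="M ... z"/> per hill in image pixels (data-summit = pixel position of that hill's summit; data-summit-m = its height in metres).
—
<path data-summit="451 298" data-summit-m="675" d="M329 97l-2 6 1 16 19 31-2 6-22 16-14-3-8 2-12 14-20 7-12 8-10 12-8 1-30-9-21 34-9 9-21 10-10 14-1 20-6 12-4 6-13 5 5 11 8 32 10 14-2 11-6 13-3 15-5 11 0 6 6 4 6 8 11 4 20-2 9 4 18 0 9 3 7 5 17-12 11-2 32-2 12-5 4-5 0-34 10-20 1-12 7-8 16-5 14 1 9-4 31 0 14 6-3 10 9 38 10 12 0 10-4 8-20 25 0 3 18 15 22 8 12 10 4 7 8 31 76 0 1-298-7 3-14-10-14-4-13 0-5-9 3-1 5-6 0-13-3-17-4-10 0-9-5-7-25 24-19 1-8-4-12-1-25-11-17-13-17-26z"/><path data-summit="31 409" data-summit-m="478" d="M102 276l-27 23-8 4-5-6-17 18-16 6-13 9 0 197 179 1-2-29 6-22 2-7 15-17-6-5-9-3-18 0-9-4-20 2-11-4-6-8-6-4 0-6 5-11 3-15 6-13 2-11-10-14-12-42z"/><path data-summit="443 66" data-summit-m="570" d="M527 16l-117 0-1 3 7 15-7 9 0 7-5 16-1 31-12 14-18 10-10 11-4 1 1 4 22 19 25 11 12 1 8 4 19-1 33-30 4-9 19-13 11-12 15-9z"/><path data-summit="159 194" data-summit-m="524" d="M198 52l-33 27-18 22-15 5 0 16 7 11 1 18-7 12-1 12-12 35-21 31-4 14 6 20 24 38 12-4 4-6 6-12 1-20 8-12 23-12 9-9 20-32-8-28 0-43 3-14 4-7 0-31-4-21z"/><path data-summit="275 145" data-summit-m="550" d="M306 65l-48 28-13 6-19 21-19-7-4 8-3 14 0 43 3 13 6 13 30 9 8-1 10-12 12-8 20-7 12-14 8-2 14 3 22-17 2-5-19-31-1-41-9-2z"/><path data-summit="351 446" data-summit-m="553" d="M333 393l-11 0-11 4-7 10-1 14-3 2 21 8 7 8 0 14-4 16 19 16 0 42 107 1 1-6-12-32-12-10-26-11-36-30-13-13-15-28z"/><path data-summit="370 66" data-summit-m="500" d="M409 16l-102 1 9 20 11 10 5 10 0 9-7 13 3 18 20 20 11 16 4-1 10-11 18-10 12-14 1-31 5-16 0-7 7-9z"/><path data-summit="361 379" data-summit-m="643" d="M381 345l-31 0-9 4-14-1-16 5-7 8-1 12-10 20 0 34 2 1 8-7 1-14 7-10 11-4 11 0 4 5 15 28 34 30 21-27 4-8 0-10-10-12-9-38 3-10z"/><path data-summit="305 455" data-summit-m="491" d="M305 424l-4 0-24 13-32 2-15 4-29 27-8 29 0 10 20-9 36-4 21-7 21-2 27-10 7-12 3-26-7-8z"/><path data-summit="521 190" data-summit-m="585" d="M527 99l-14 8-11 12-19 13-4 9-7 5 4 8 0 9 4 10 3 17 0 13-5 6-3 1 6 10 12-1 10 2 7 3 11 9 7-4z"/>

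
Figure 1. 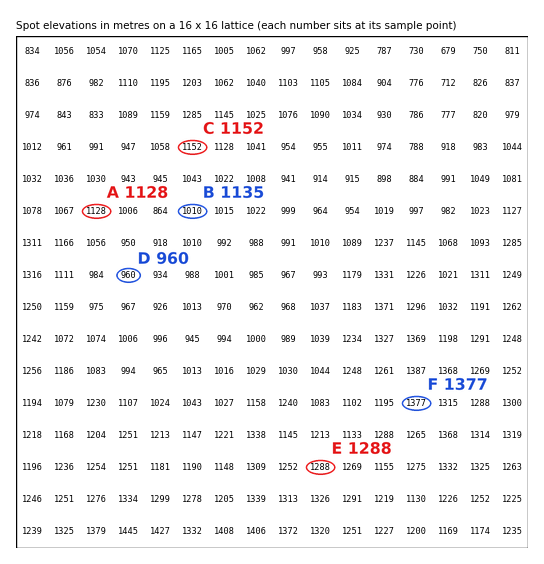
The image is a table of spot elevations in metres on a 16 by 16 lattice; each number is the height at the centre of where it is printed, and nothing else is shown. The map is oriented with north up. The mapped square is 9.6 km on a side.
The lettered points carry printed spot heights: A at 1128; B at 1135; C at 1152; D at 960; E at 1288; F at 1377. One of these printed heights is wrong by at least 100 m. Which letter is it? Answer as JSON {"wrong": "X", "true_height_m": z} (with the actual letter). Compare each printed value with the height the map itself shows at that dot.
{"wrong": "B", "true_height_m": 1010}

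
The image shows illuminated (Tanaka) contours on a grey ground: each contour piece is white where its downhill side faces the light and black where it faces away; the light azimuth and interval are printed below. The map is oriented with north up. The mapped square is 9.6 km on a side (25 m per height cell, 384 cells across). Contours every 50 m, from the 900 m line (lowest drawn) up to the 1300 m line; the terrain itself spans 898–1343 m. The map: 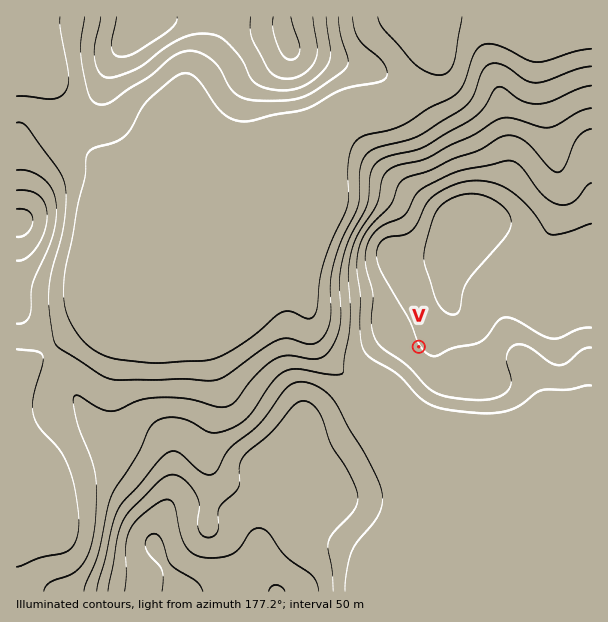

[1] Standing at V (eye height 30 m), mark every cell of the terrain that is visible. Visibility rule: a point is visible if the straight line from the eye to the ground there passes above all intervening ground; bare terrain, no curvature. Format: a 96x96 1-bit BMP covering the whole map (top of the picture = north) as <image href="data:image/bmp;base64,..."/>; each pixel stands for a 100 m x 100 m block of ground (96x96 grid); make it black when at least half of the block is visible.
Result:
<image width="96" height="96" href="data:image/bmp;base64,Qk2+BAAAAAAAAD4AAAAoAAAAYAAAAGAAAAABAAEAAAAAAIAEAAATCwAAEwsAAAIAAAAAAAAA////AAAAAAAAAAAf+D////////8AAAA/+H////////8AAAA//H//P/////8AAAB////+H/////8AAAB////+H/////8AAAD////+D/////8AAAD////8D/////8AAAH/A//8B/////8AAAH+Af/4B/////8AAAP+Af/wA/////8AAAP+A/8AA/////8AAAP+A/8AA/////8AAAP+B/8cD/////8AAAH+D/////////8AAAH+H/////////8AAAD+B/////////8AAAD+AH////////8AAAD8AD////////gAAAD8AB//////+AAAAAD8AB//////AAAAAAD8AB/////8AAAAAAB4AP/////wAAAAAAB4Af/////AAAAAAAB4Af////+AAAAAAAB8AP////8AAAAAAwB8AD////wAAAAAB4D8AA////gAAAAAD4D+AAf///gAAAAAD8P+AAP///AAAAAAH//+AAP//+AAAAAAP///AAP//8AAAAAAf///AAP//8AAAAAAf///AAP//8AAAAAA////gAP//wAAAAAA////gAf//g/+AAAA////wAf//D//AGAA////wA//+D//AOCB////wB//+H//AeDz////4D/////+AeD/////8D+AD//8AeD/////+D4AB//4AeD//////ngAB//4A8D//////gAAB//wA8D/////+AAAB//gA8D/////8AAAB//AB8D/////4AAAB//AB4D/////4AAAA/+AB4D/////wAAAA/8AA4D/////gAAAA/4AAQD/////gAAAB/wAAAD/////AAAAB/wAAAD////+AAAAD/wAAAD////+AAAAD/wAAAD////8AAAAD/4AAAD////8AAAADw+AAAD////4AAAAAA/AAAD////4AAAAAAfgAAD////wAAAAAAfgAAD////wAAAAAAOAAAD////wAAAAAAEAAAD////gAAAAAAAAAAD////gAAAAAAAAAAD////gAAAAAAAAAAB////AAAAAAAAAAAB////AAAAAAAAAAAA////AAAAAAAAAAAA////AAAAAAAAAAAA////AAAAAAAAAAAA////AAAAAAAAAAAA///+AAAAAAAAAAAB///+AAAAAAAAAAAB///+AAAAAAAAAAAD///+AAAAAAAAAAAD///+AAAAAAAAAAAD///+AAAAAAAAAAAD///+AAAAAAAAAAAD///+AAAAAAAAAAAD///+AAAAAAAAAAAD///+AAAAAAAAAAAD///+AAAAAAAAAAAB+P/+AAAAAAAAAAAA4D/+AAAAAAAAAAAAAD/+AAAAAAAAAAAAAB//AAAAAAAAAAAAAB//AAAAAAAAAAAAAB//gAAAAAAAAAAAAA//wAAAAAAAAAAAAA//4AAAAAAAAAAAAAf//8AAAAAAAAAAAAP//8AAAAAAAAAAAAP//8AAAAAAAAAAAAH//8AAAAAAAAAAAAD//8AAAAAAAAAAAAB//4AAAAAAAAAAAAA//4AAAAAAAAAAAAAf/wAAAAAAAAAA="/>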